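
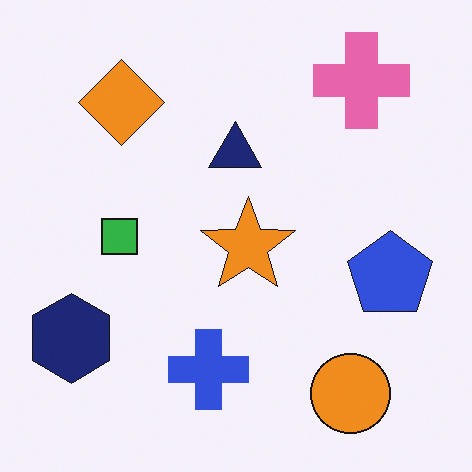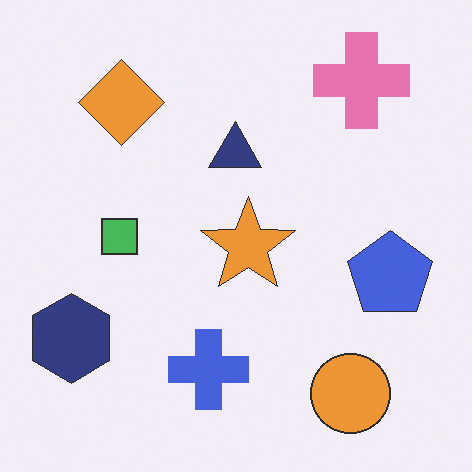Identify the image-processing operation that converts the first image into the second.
It was given slightly reduced contrast.

Tones are pushed toward mid-grey across the whole image — a global contrast change.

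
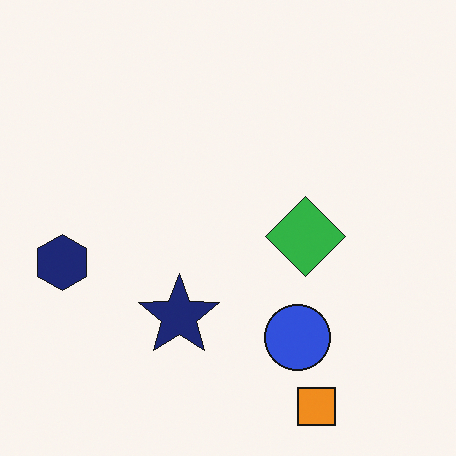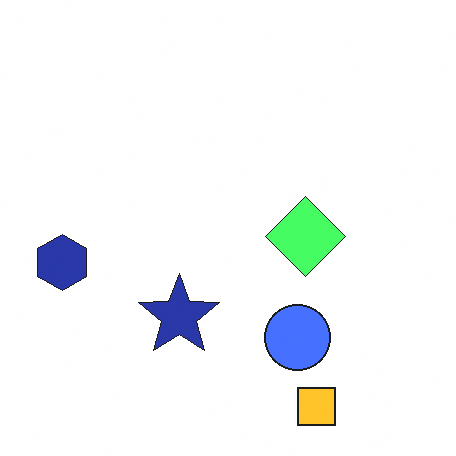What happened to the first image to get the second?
It was brightened a lot.

Every pixel — background and shapes alike — is uniformly brightened.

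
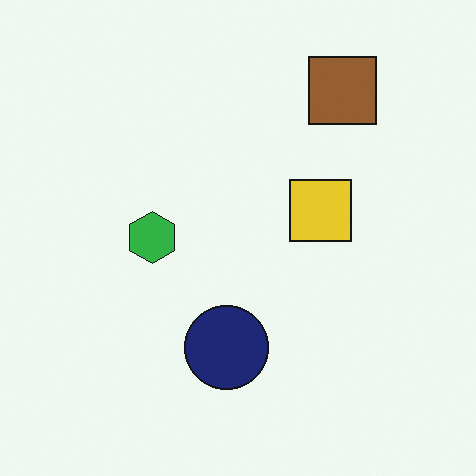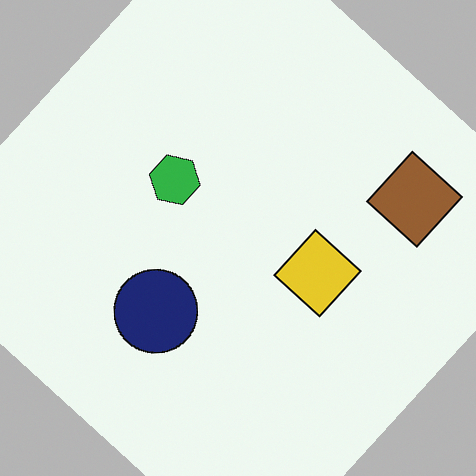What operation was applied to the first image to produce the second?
This is the original image rotated clockwise by a large amount — several tens of degrees.

Every shape is tilted by the same angle and the image corners show triangular fill wedges — a whole-image rotation by a non-right angle.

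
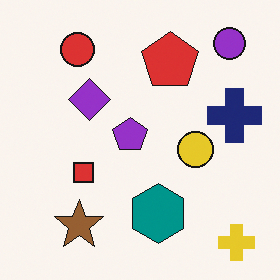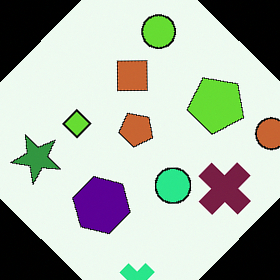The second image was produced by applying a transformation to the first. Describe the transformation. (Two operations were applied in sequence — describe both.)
This is the original image hue-shifted by a moderate amount, then rotated clockwise by a large amount — several tens of degrees.

Every shape's color has rotated by the same amount around the hue wheel — a uniform hue shift. Every shape is tilted by the same angle and the image corners show triangular fill wedges — a whole-image rotation by a non-right angle.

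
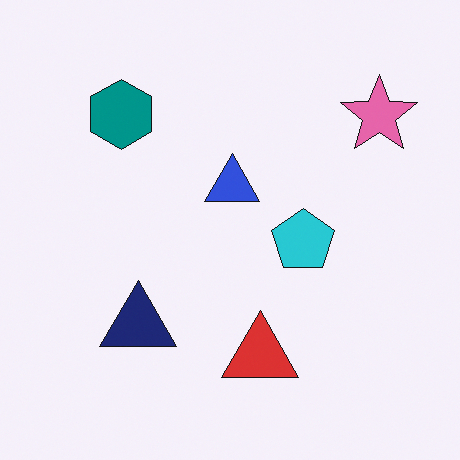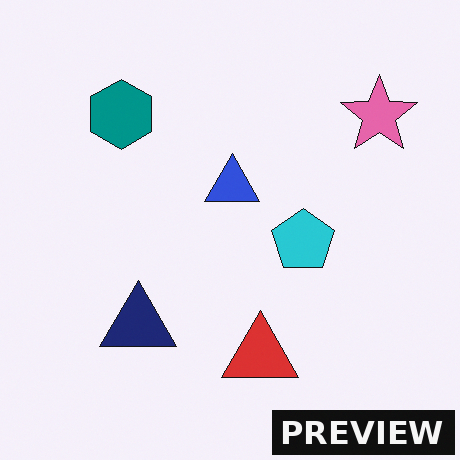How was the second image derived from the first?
The second image is the first watermarked with the text "PREVIEW" in the lower-right corner.

A dark label reading "PREVIEW" appears in the lower-right corner.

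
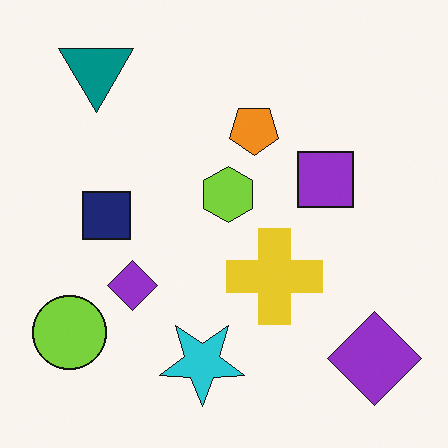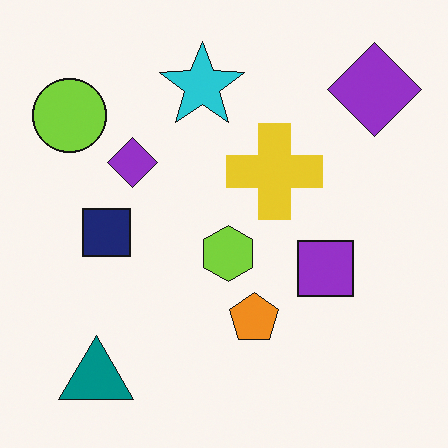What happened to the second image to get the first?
Flipped vertically (top ↔ bottom).

The teal triangle is in the bottom-left of the second image and the top-left of the first — shapes on opposite sides of the horizontal midline have swapped in a mirror flip.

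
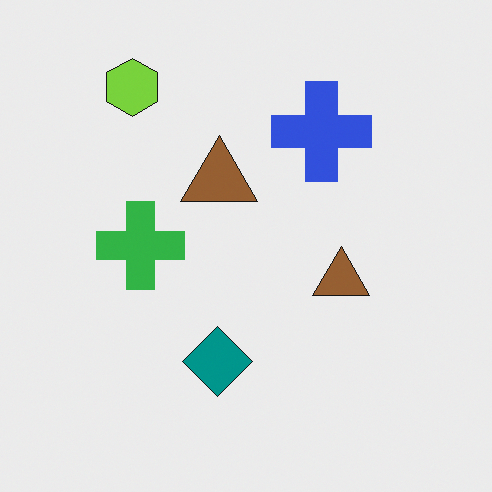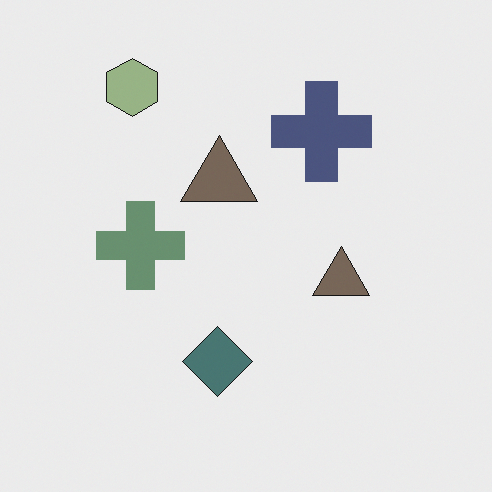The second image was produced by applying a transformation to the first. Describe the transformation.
This is the original image heavily desaturated.

All colors are more muted and greyish — a global saturation change.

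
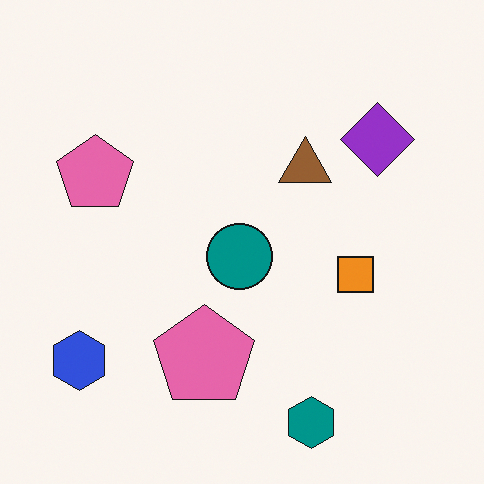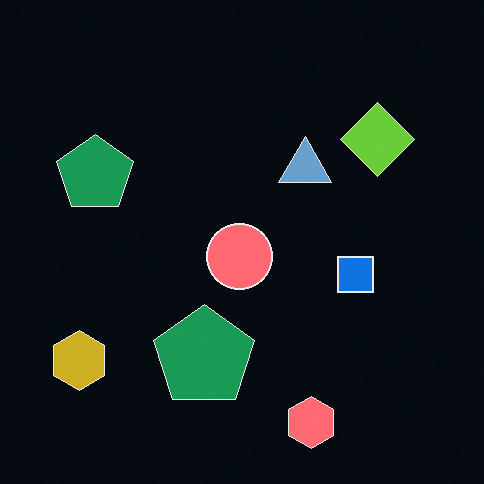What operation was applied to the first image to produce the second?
The transformation is: color-inverted (negative).

The light background has become dark and every shape's color is its complement — a photographic negative.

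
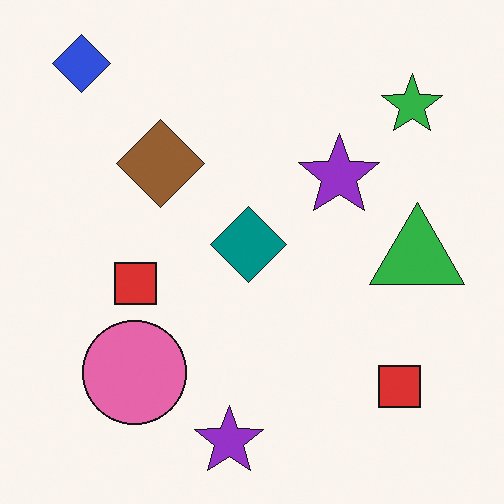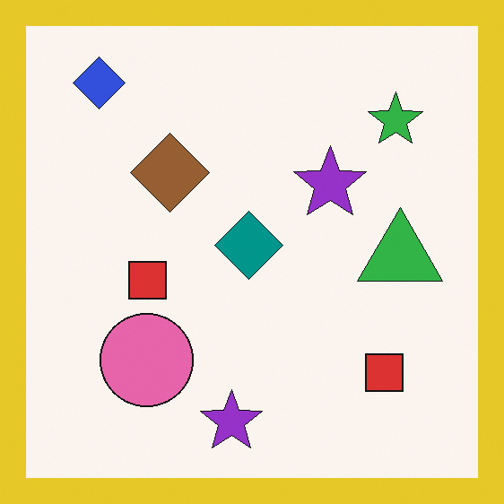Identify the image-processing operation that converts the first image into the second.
Framed with a yellow border.

A solid yellow frame runs around the edge of the second image, with the content slightly shrunk inside it.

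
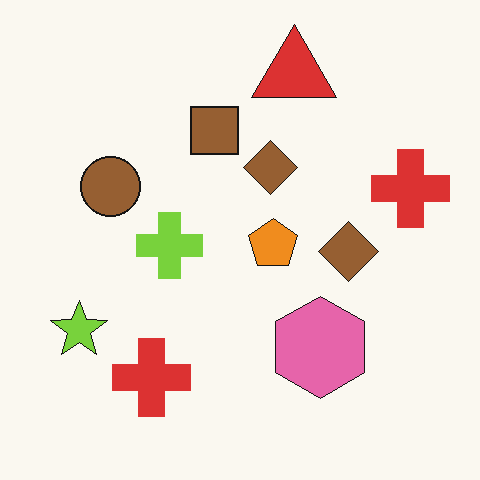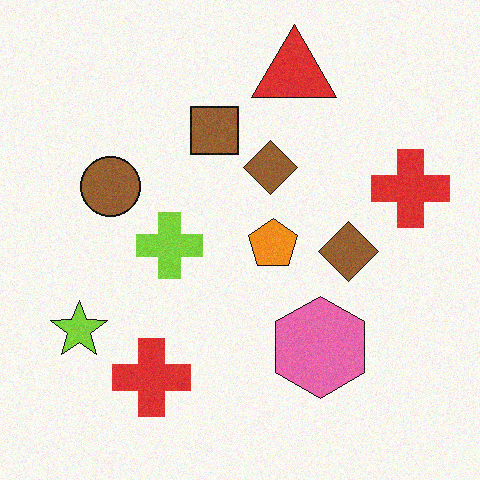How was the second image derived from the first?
It was degraded with light additive noise.

Random speckle covers the whole image, including the flat background.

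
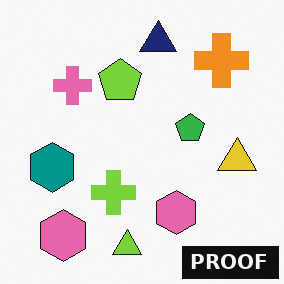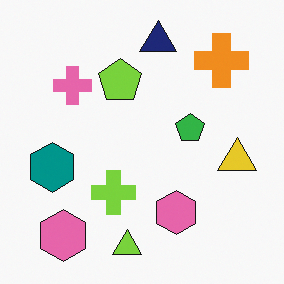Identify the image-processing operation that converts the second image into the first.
It was watermarked with the text "PROOF" in the lower-right corner.

A dark label reading "PROOF" appears in the lower-right corner.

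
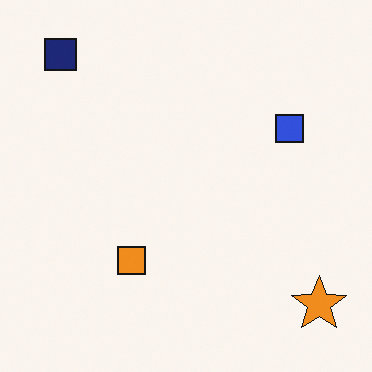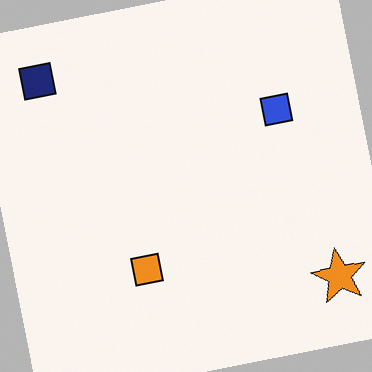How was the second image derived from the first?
The second image is the first rotated counter-clockwise by a slight angle.

Every shape is tilted by the same angle and the image corners show triangular fill wedges — a whole-image rotation by a non-right angle.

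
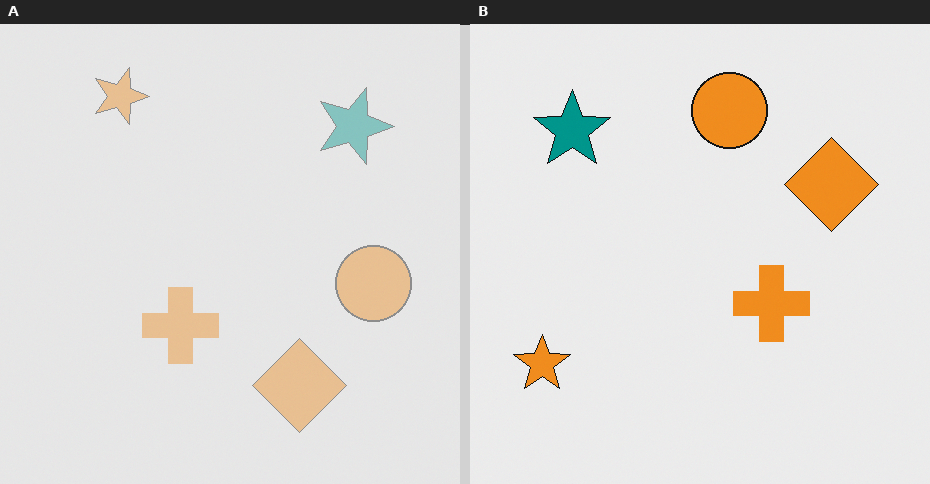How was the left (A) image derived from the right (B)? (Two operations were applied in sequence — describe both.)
The image was rotated 90° clockwise, then washed out (contrast reduced).

The orange star sits in the bottom-left of the right (B) image and the top-left of the left (A) — consistent with a whole-image 90° clockwise rotation. Tones are pushed toward mid-grey across the whole image — a global contrast change.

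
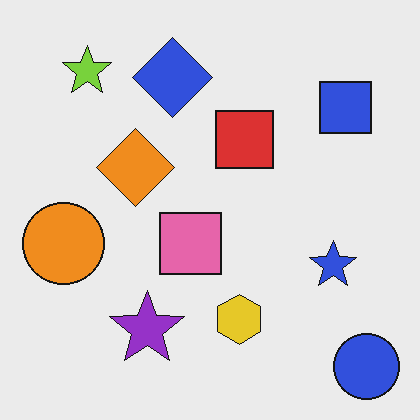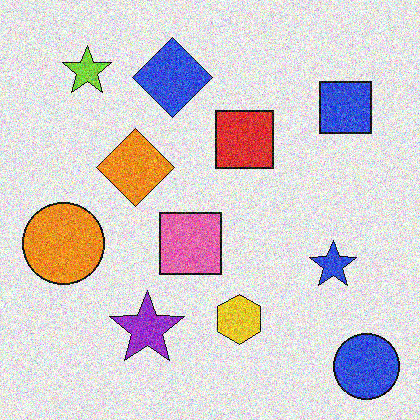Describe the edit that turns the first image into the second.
The transformation is: degraded with strong gaussian noise.

Random speckle covers the whole image, including the flat background.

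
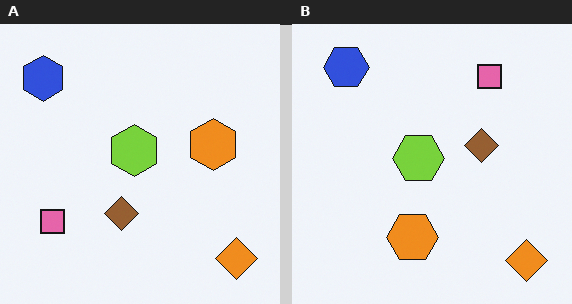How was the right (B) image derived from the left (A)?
The right (B) image is the left (A) transposed (reflected across the top-left ↔ bottom-right diagonal).

Shapes have swapped their row and column positions — what was in the top-right is now in the bottom-left — a diagonal reflection.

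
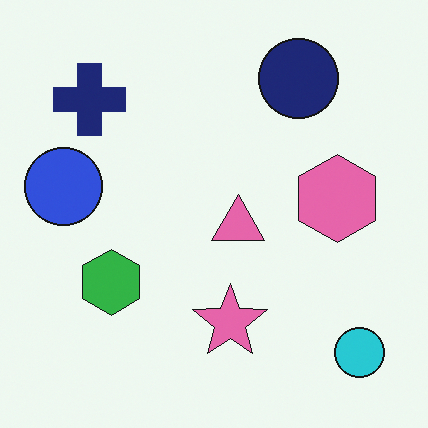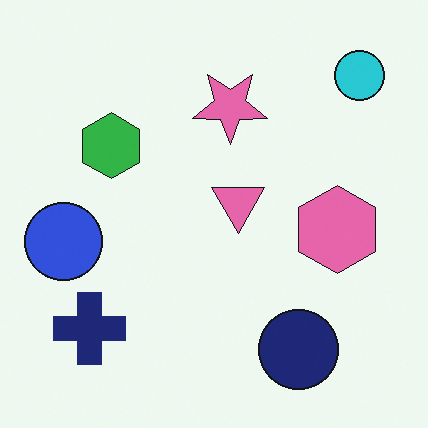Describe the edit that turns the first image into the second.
The second image is the first flipped vertically (top ↔ bottom).

The cyan circle is in the bottom-right of the first image and the top-right of the second — shapes on opposite sides of the horizontal midline have swapped in a mirror flip.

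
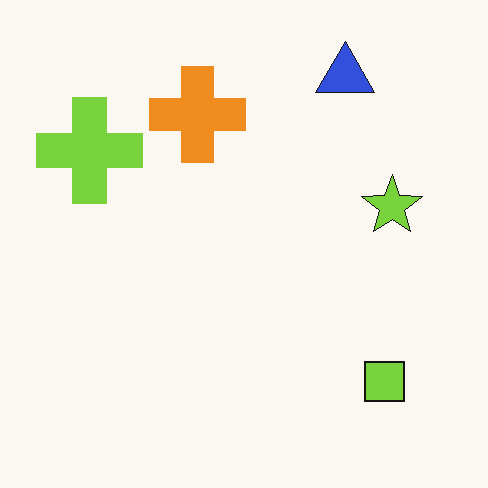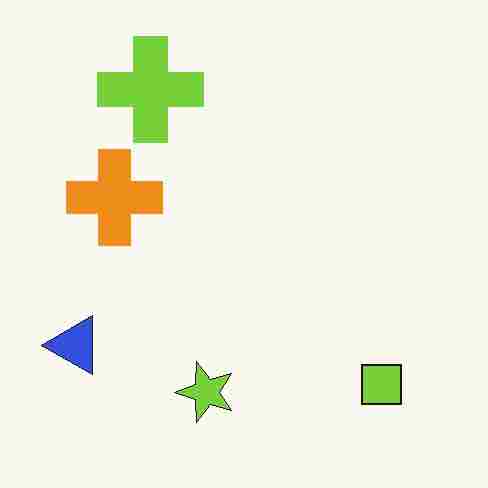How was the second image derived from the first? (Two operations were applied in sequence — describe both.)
The transformation is: degraded with heavy JPEG compression, then transposed (reflected across the top-left ↔ bottom-right diagonal).

Blocky 8×8 compression artifacts appear around shape edges and the flat background shows ringing — characteristic JPEG degradation. Shapes have swapped their row and column positions — what was in the top-right is now in the bottom-left — a diagonal reflection.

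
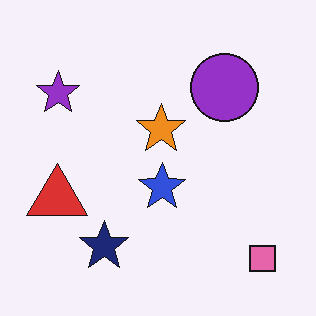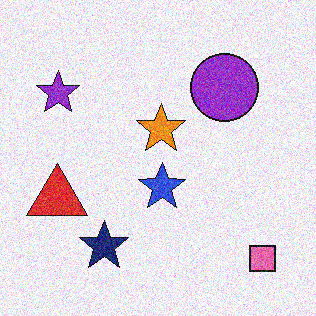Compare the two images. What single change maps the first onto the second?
This is the original image degraded with visible gaussian noise.

Random speckle covers the whole image, including the flat background.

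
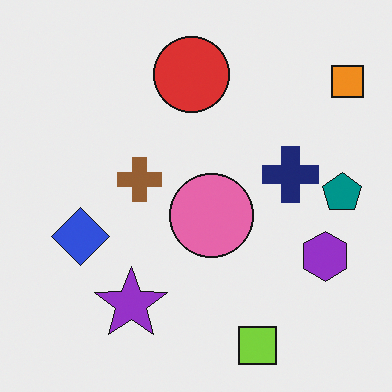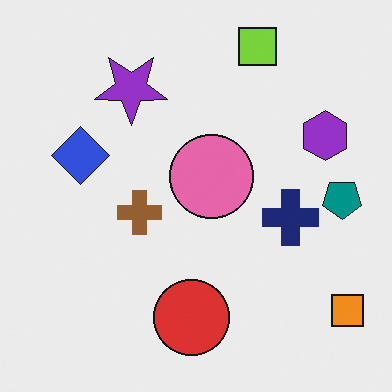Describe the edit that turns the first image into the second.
The transformation is: flipped vertically (top ↔ bottom).

The lime square is in the bottom of the first image and the top of the second — shapes on opposite sides of the horizontal midline have swapped in a mirror flip.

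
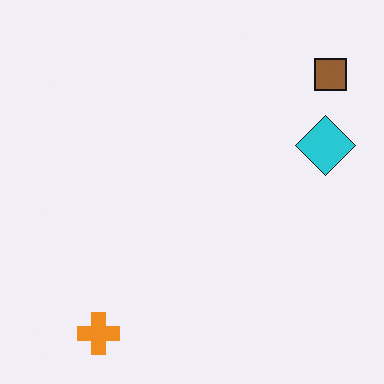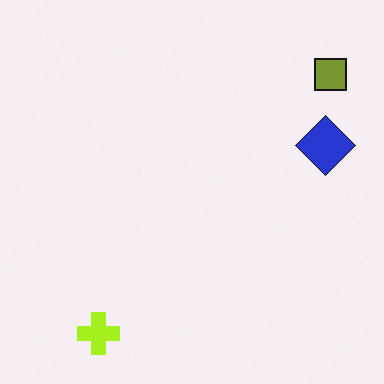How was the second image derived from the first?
This is the original image hue-shifted by a small amount.

Every shape's color has rotated by the same amount around the hue wheel — a uniform hue shift.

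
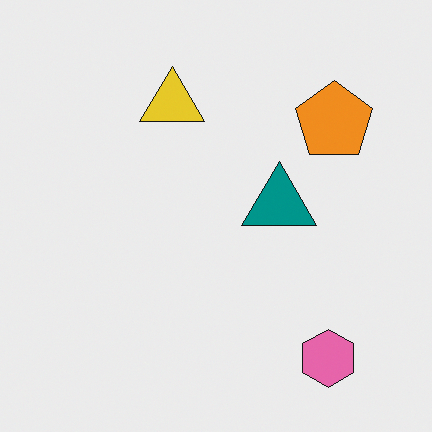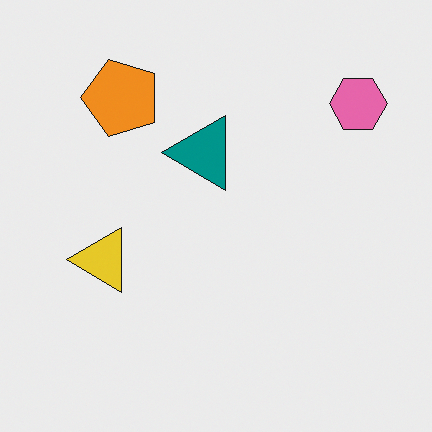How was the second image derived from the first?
The second image is the first rotated 90° counter-clockwise.

The pink hexagon sits in the bottom-right of the first image and the top-right of the second — consistent with a whole-image 90° counter-clockwise rotation.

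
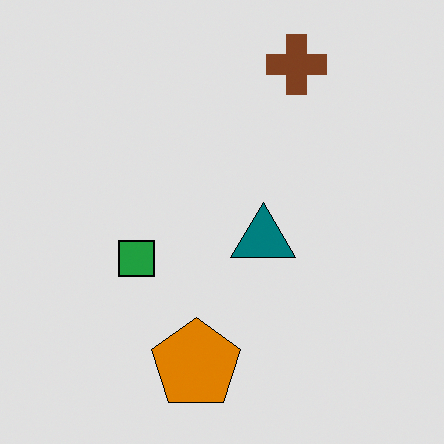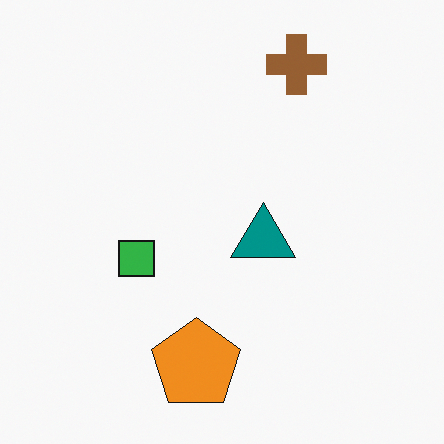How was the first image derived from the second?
Moderately posterized.

Each flat color has snapped to a coarser quantized level — most visibly, the near-white background has dropped to a flat grey.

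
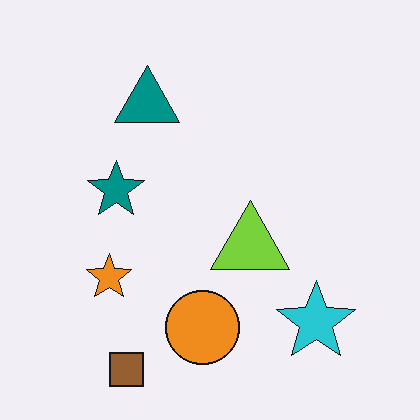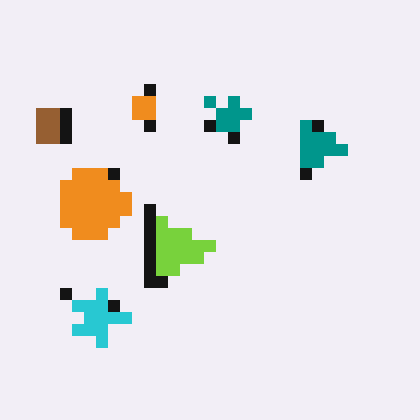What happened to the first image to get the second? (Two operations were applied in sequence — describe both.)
Rotated 90° clockwise, then heavily pixelated into large blocks.

The brown square sits in the bottom-left of the first image and the top-left of the second — consistent with a whole-image 90° clockwise rotation. Shapes are reduced to large square blocks; fine edges and outlines are lost — a downscale-then-upscale (mosaic) effect.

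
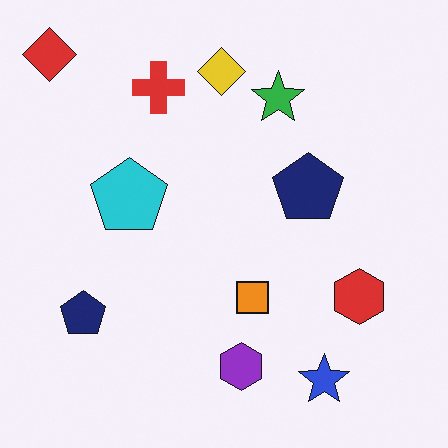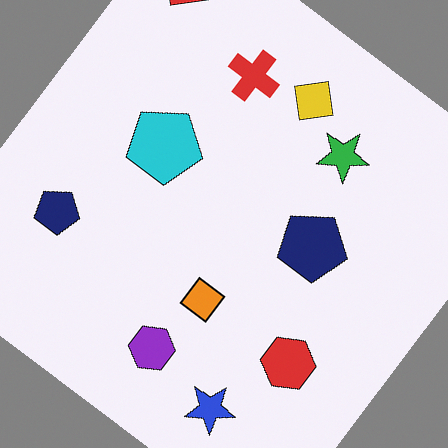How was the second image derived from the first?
Rotated clockwise by a large amount — several tens of degrees.

Every shape is tilted by the same angle and the image corners show triangular fill wedges — a whole-image rotation by a non-right angle.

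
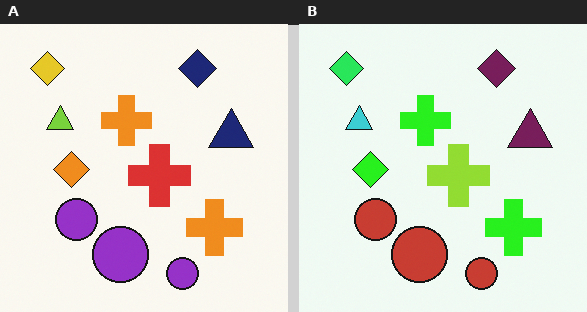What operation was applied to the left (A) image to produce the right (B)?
This is the original image hue-shifted by a moderate amount.

Every shape's color has rotated by the same amount around the hue wheel — a uniform hue shift.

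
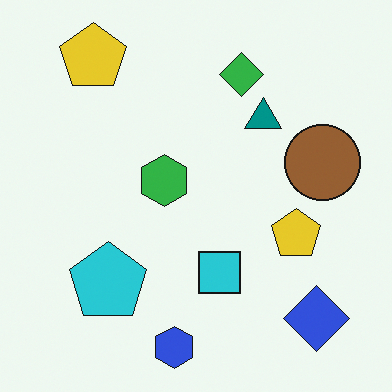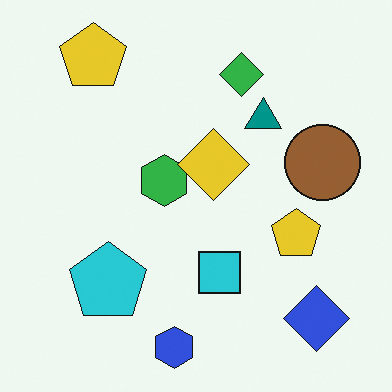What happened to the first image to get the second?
The transformation is: overlaid with an additional yellow diamond.

A yellow diamond appears in the second image that is absent from the first.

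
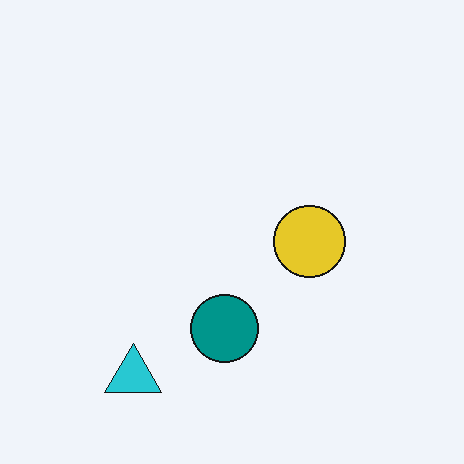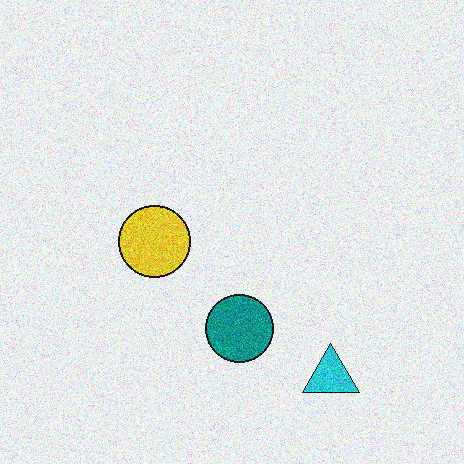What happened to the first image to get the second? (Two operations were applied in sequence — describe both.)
The transformation is: flipped horizontally (left ↔ right), then degraded with visible gaussian noise.

The cyan triangle is in the bottom-left of the first image and the bottom-right of the second — shapes on opposite sides of the vertical midline have swapped in a mirror flip. Random speckle covers the whole image, including the flat background.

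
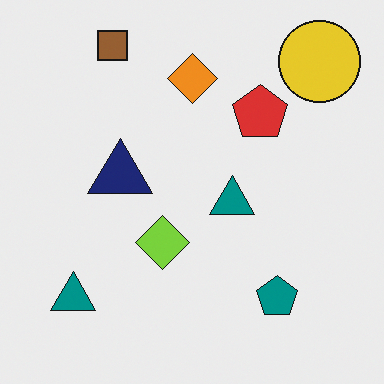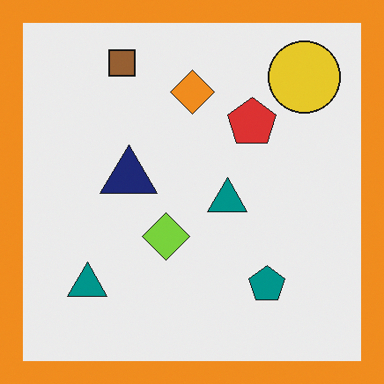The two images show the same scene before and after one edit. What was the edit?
The image was framed with a orange border.

A solid orange frame runs around the edge of the second image, with the content slightly shrunk inside it.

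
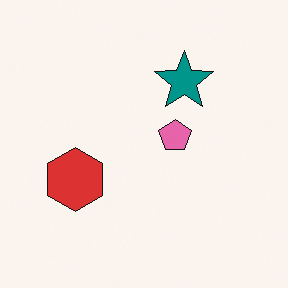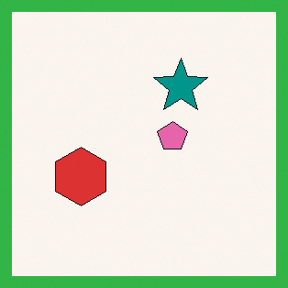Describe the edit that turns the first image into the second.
This is the original image framed with a green border.

A solid green frame runs around the edge of the second image, with the content slightly shrunk inside it.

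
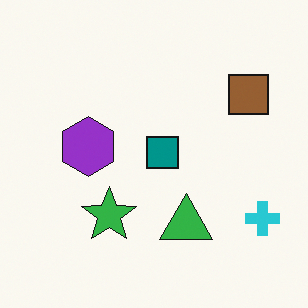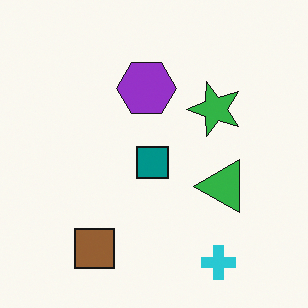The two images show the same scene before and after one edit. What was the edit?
The second image is the first transposed (reflected across the top-left ↔ bottom-right diagonal).

Shapes have swapped their row and column positions — what was in the top-right is now in the bottom-left — a diagonal reflection.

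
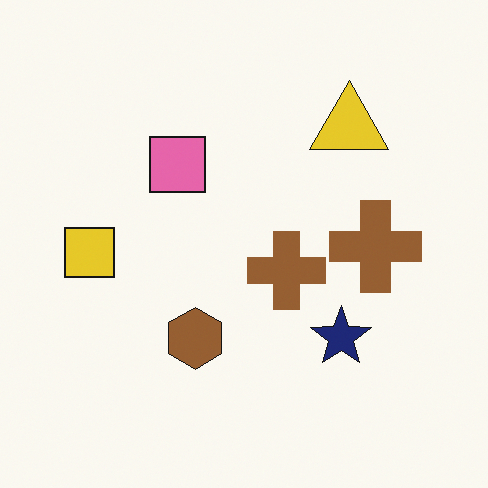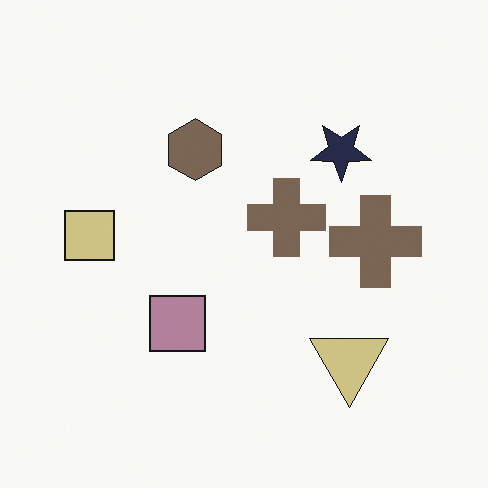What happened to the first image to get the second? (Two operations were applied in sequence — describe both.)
The image was flipped vertically (top ↔ bottom), then made much more muted (saturation change).

The yellow triangle is in the top-right of the first image and the bottom-right of the second — shapes on opposite sides of the horizontal midline have swapped in a mirror flip. All colors are more muted and greyish — a global saturation change.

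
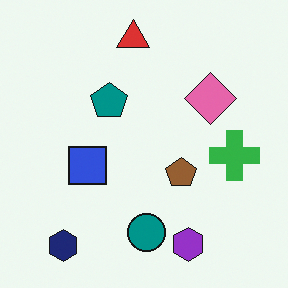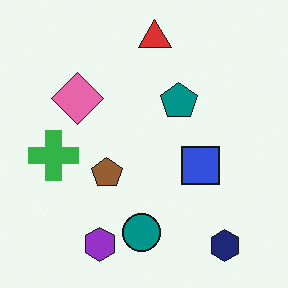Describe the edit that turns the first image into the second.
The image was flipped horizontally (left ↔ right).

The green cross is in the right of the first image and the left of the second — shapes on opposite sides of the vertical midline have swapped in a mirror flip.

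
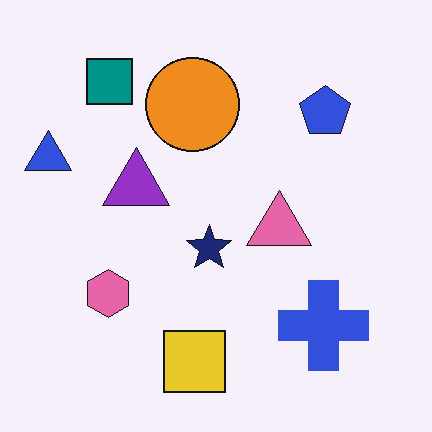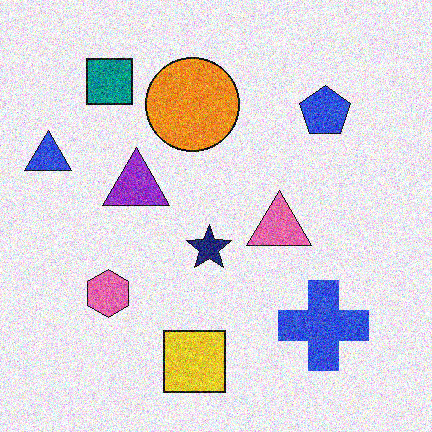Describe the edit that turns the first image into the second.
The second image is the first degraded with heavy additive noise.

Random speckle covers the whole image, including the flat background.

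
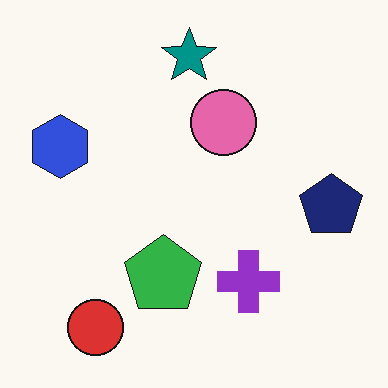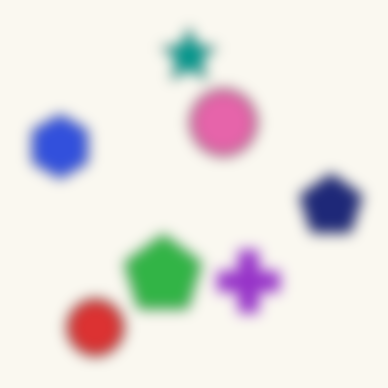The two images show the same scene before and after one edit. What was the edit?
The second image is the first strongly gaussian-blurred.

Shape edges and outlines are uniformly softened across the whole image.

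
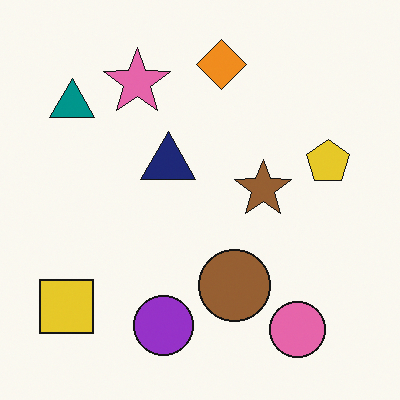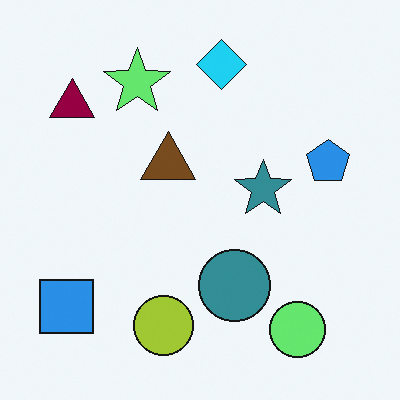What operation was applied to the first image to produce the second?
The image was hue-shifted through roughly half the color wheel.

Every shape's color has rotated by the same amount around the hue wheel — a uniform hue shift.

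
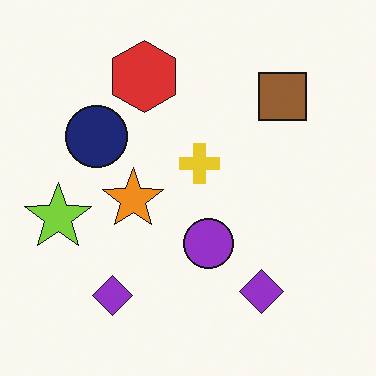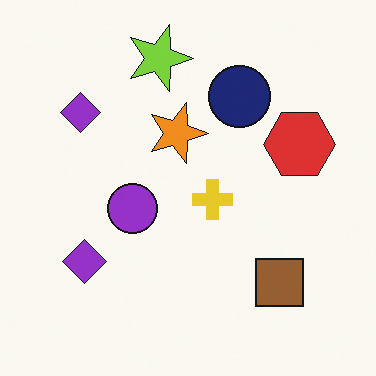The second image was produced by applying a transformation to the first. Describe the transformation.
It was rotated 90° clockwise.

The lime star sits in the left of the first image and the top of the second — consistent with a whole-image 90° clockwise rotation.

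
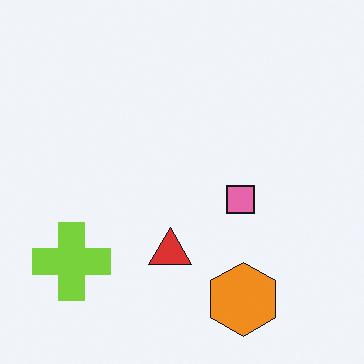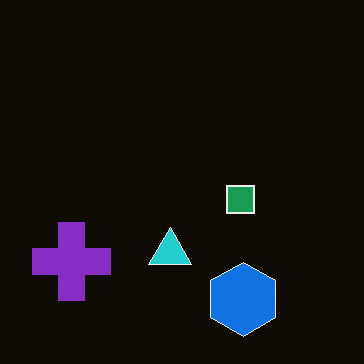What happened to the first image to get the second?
The image was color-inverted (negative).

The light background has become dark and every shape's color is its complement — a photographic negative.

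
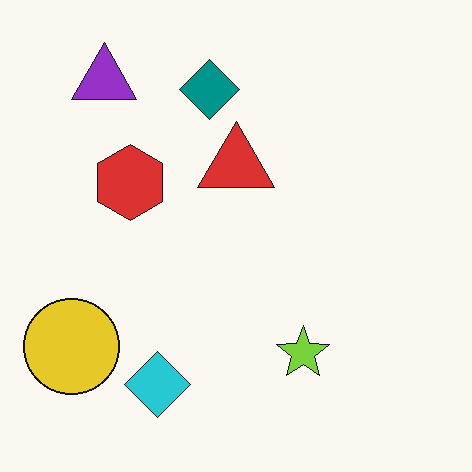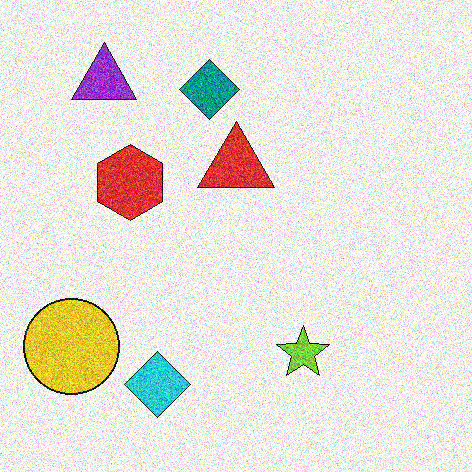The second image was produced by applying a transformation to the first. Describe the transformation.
It was degraded with strong gaussian noise.

Random speckle covers the whole image, including the flat background.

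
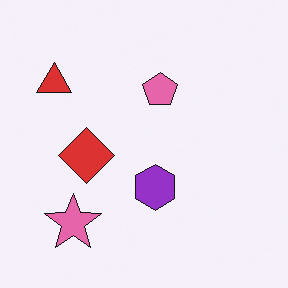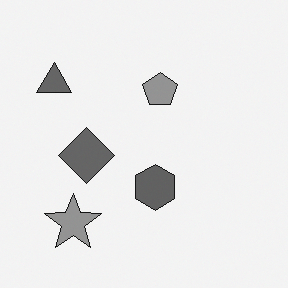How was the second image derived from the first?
This is the original image converted to grayscale.

All color is removed — every shape is now a shade of grey.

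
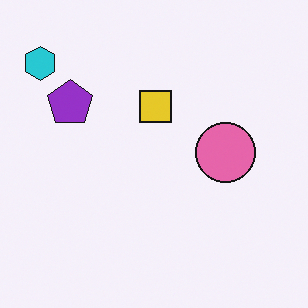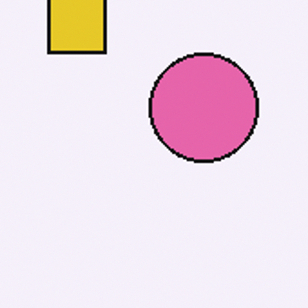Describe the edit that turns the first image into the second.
Cropped to a noticeably smaller region and rescaled.

The visible shapes are larger and the field of view is narrower; shapes near the original edges may be partly or wholly outside the frame — a crop-and-rescale.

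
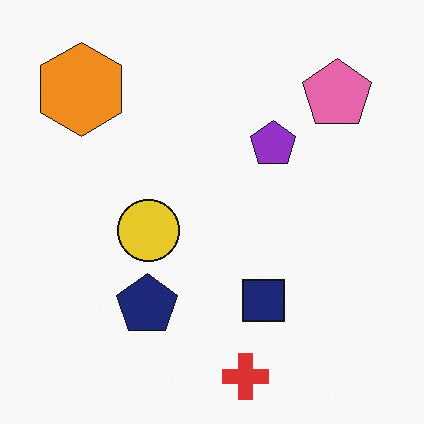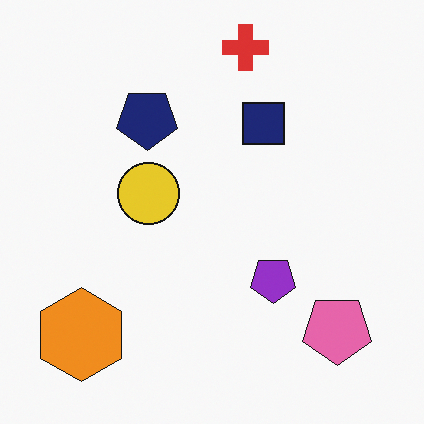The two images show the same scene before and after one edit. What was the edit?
It was flipped vertically (top ↔ bottom).

The red cross is in the bottom of the first image and the top of the second — shapes on opposite sides of the horizontal midline have swapped in a mirror flip.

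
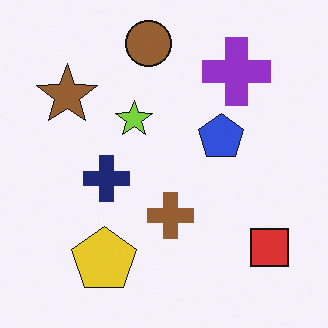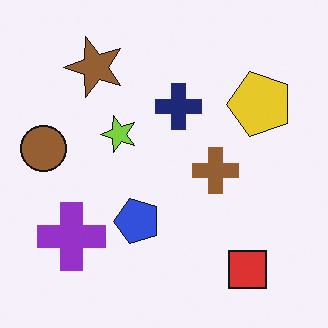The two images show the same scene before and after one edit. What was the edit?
This is the original image transposed (reflected across the top-left ↔ bottom-right diagonal).

Shapes have swapped their row and column positions — what was in the top-right is now in the bottom-left — a diagonal reflection.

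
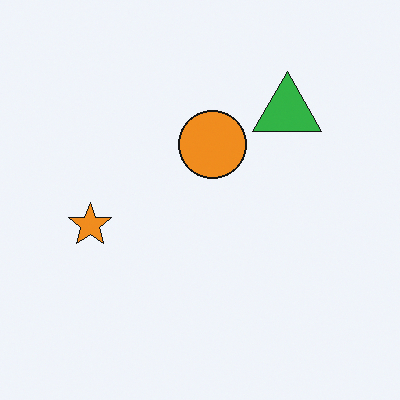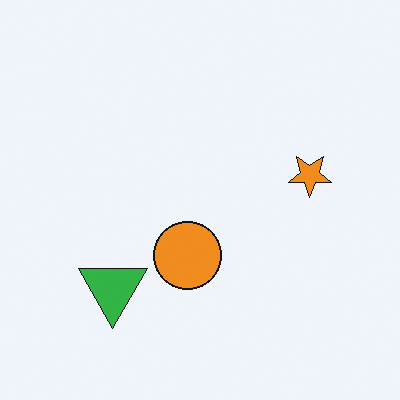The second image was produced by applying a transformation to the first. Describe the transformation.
It was rotated 180°.

The green triangle sits in the top-right of the first image and the bottom-left of the second — consistent with a whole-image 180° rotation.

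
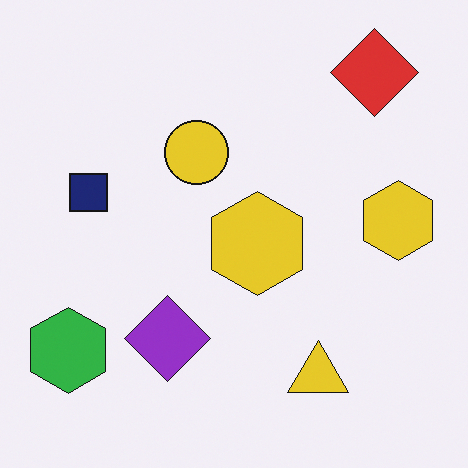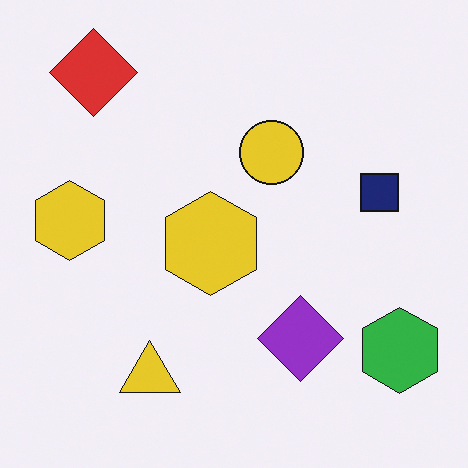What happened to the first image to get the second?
The image was flipped horizontally (left ↔ right).

The green hexagon is in the bottom-left of the first image and the bottom-right of the second — shapes on opposite sides of the vertical midline have swapped in a mirror flip.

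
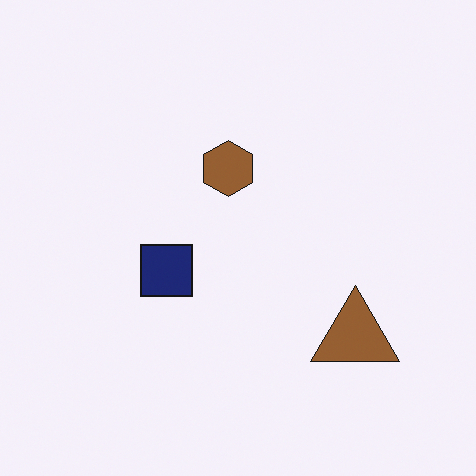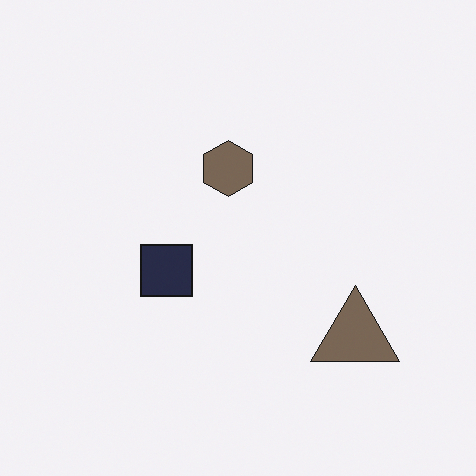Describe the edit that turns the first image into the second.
This is the original image made much more muted (saturation change).

All colors are more muted and greyish — a global saturation change.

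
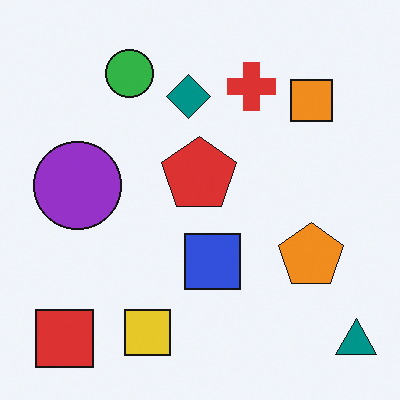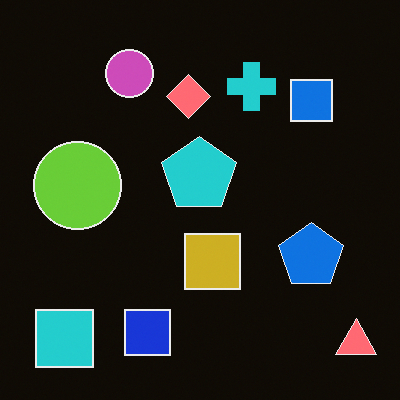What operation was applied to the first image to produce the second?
The image was color-inverted (negative).

The light background has become dark and every shape's color is its complement — a photographic negative.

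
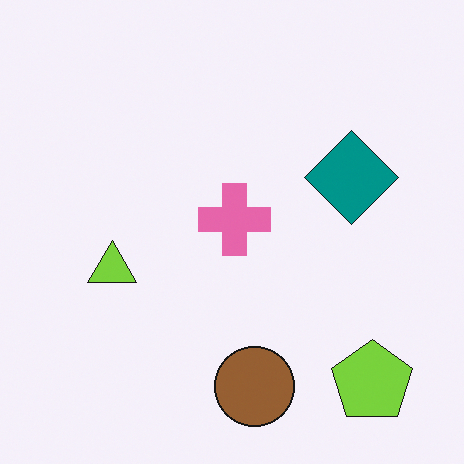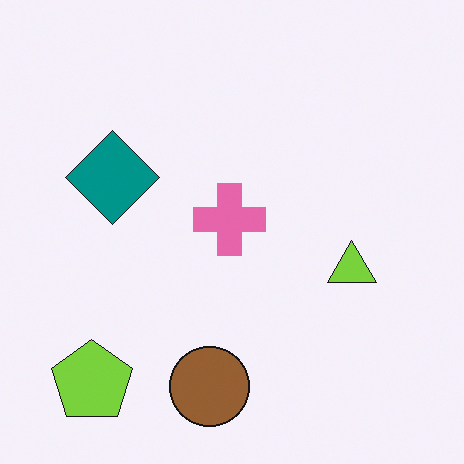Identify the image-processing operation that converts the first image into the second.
It was flipped horizontally (left ↔ right).

The lime pentagon is in the bottom-right of the first image and the bottom-left of the second — shapes on opposite sides of the vertical midline have swapped in a mirror flip.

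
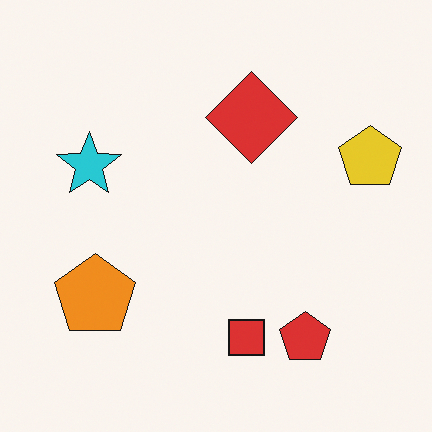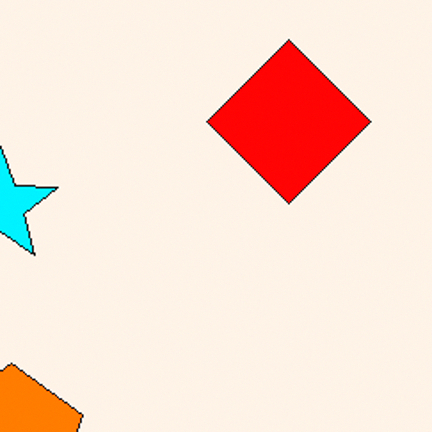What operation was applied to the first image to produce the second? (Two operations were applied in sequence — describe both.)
The second image is the first cropped to a noticeably smaller region and rescaled, then made much more vivid (saturation change).

The visible shapes are larger and the field of view is narrower; shapes near the original edges may be partly or wholly outside the frame — a crop-and-rescale. All colors are more vivid — a global saturation change.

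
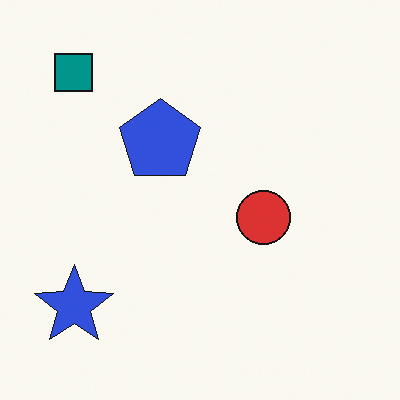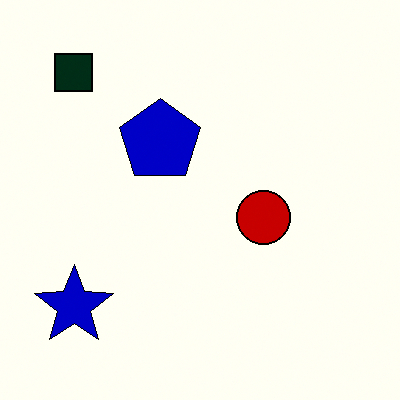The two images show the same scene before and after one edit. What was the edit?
The second image is the first given much higher contrast.

Tones are pushed away from mid-grey across the whole image — a global contrast change.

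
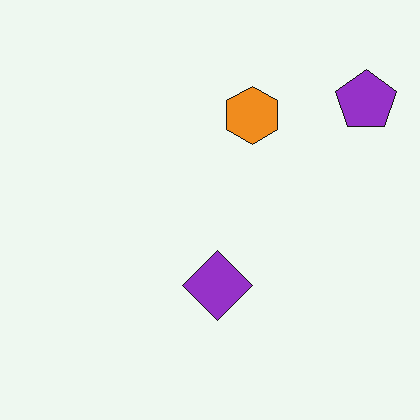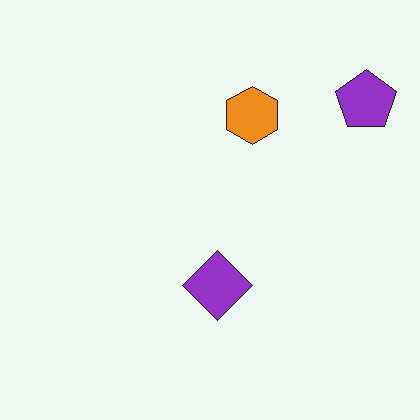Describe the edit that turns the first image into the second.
It was given moderate JPEG compression.

Blocky 8×8 compression artifacts appear around shape edges and the flat background shows ringing — characteristic JPEG degradation.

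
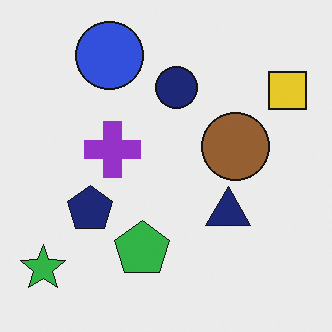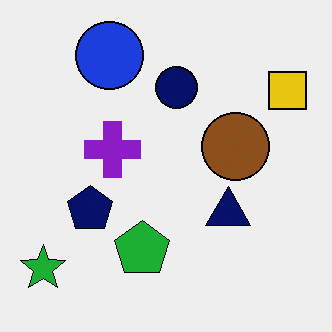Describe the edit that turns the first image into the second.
The transformation is: given slightly increased contrast.

Tones are pushed away from mid-grey across the whole image — a global contrast change.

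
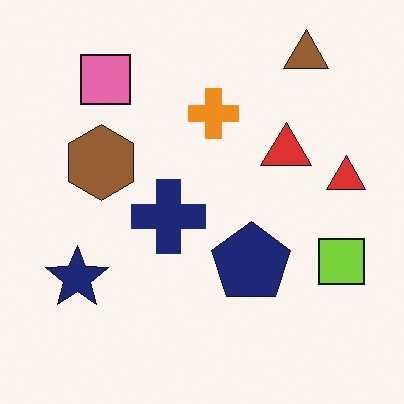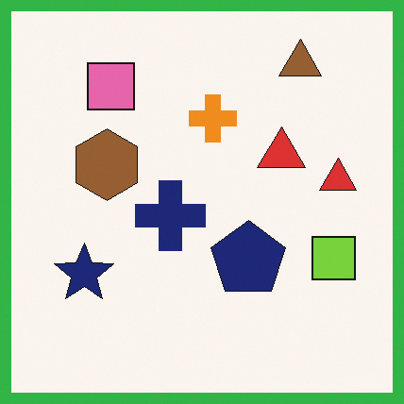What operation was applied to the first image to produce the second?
The image was framed with a green border.

A solid green frame runs around the edge of the second image, with the content slightly shrunk inside it.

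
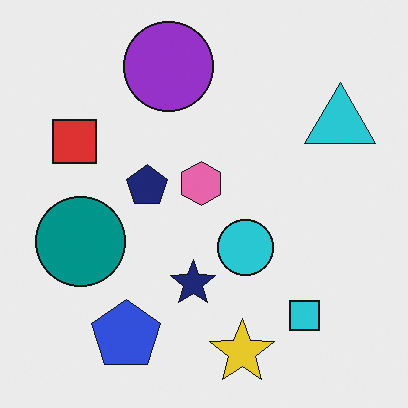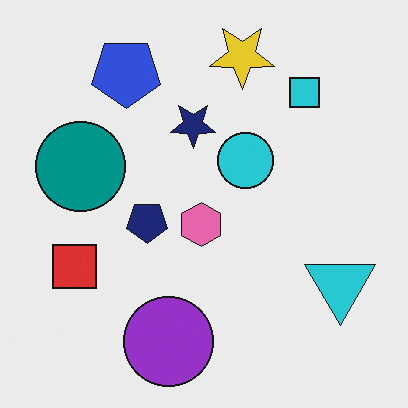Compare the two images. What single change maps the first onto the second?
Flipped vertically (top ↔ bottom).

The yellow star is in the bottom of the first image and the top of the second — shapes on opposite sides of the horizontal midline have swapped in a mirror flip.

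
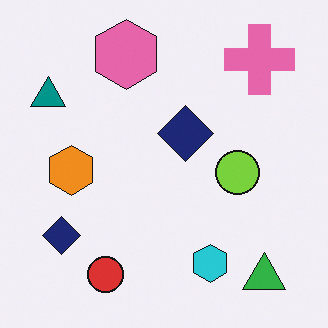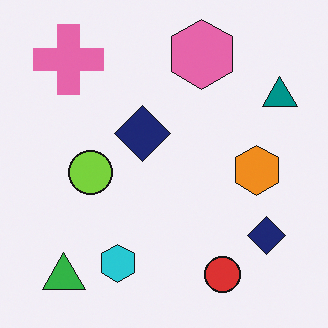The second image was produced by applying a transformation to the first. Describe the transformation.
This is the original image flipped horizontally (left ↔ right).

The teal triangle is in the top-left of the first image and the top-right of the second — shapes on opposite sides of the vertical midline have swapped in a mirror flip.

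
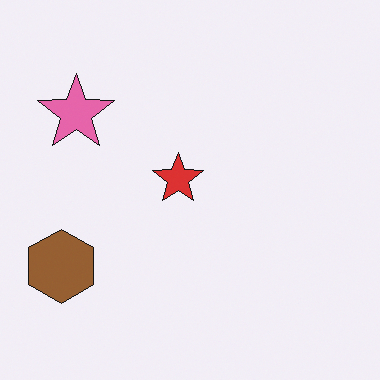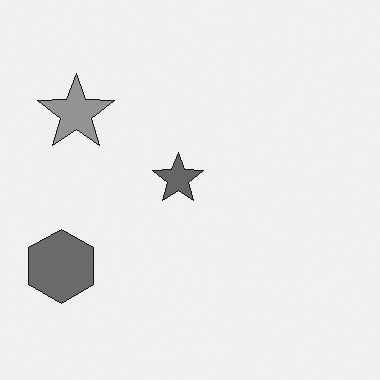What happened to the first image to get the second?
The second image is the first converted to grayscale.

All color is removed — every shape is now a shade of grey.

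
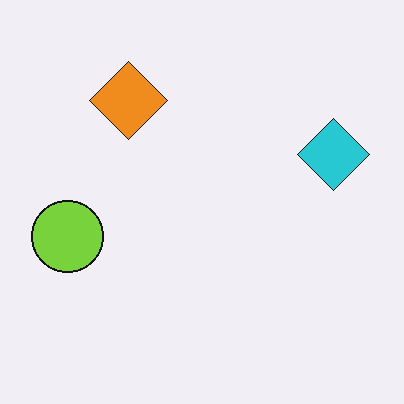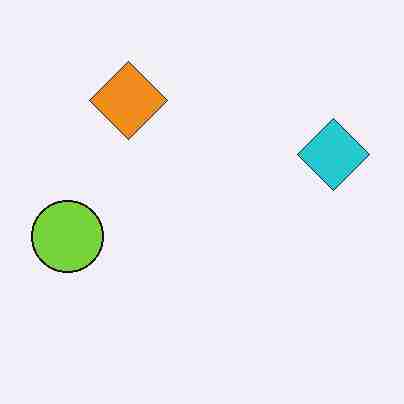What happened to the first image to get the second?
It was heavily JPEG-compressed with obvious blocking artifacts.

Blocky 8×8 compression artifacts appear around shape edges and the flat background shows ringing — characteristic JPEG degradation.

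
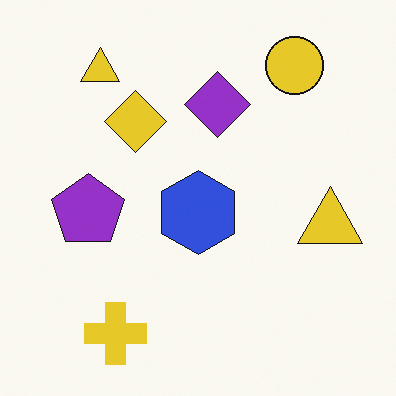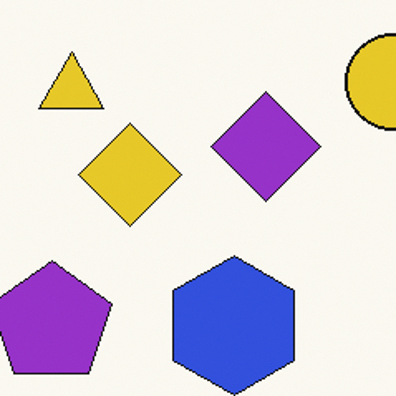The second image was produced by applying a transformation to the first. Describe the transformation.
This is the original image cropped tightly and scaled back up.

The visible shapes are larger and the field of view is narrower; shapes near the original edges may be partly or wholly outside the frame — a crop-and-rescale.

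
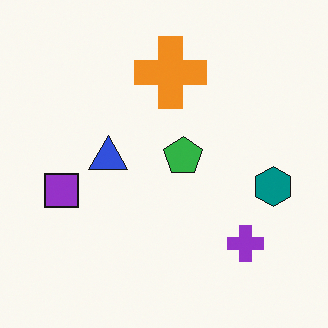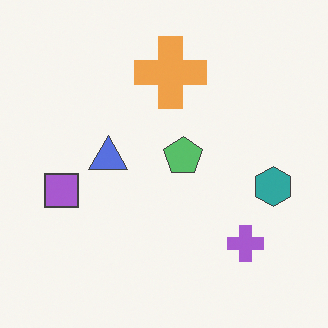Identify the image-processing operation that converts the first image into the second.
It was given slightly reduced contrast.

Tones are pushed toward mid-grey across the whole image — a global contrast change.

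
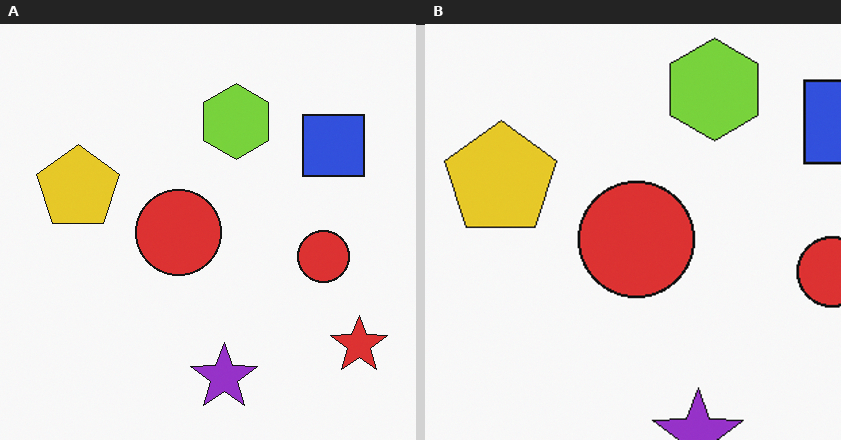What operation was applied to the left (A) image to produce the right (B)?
The transformation is: cropped slightly and scaled back up.

The visible shapes are larger and the field of view is narrower; shapes near the original edges may be partly or wholly outside the frame — a crop-and-rescale.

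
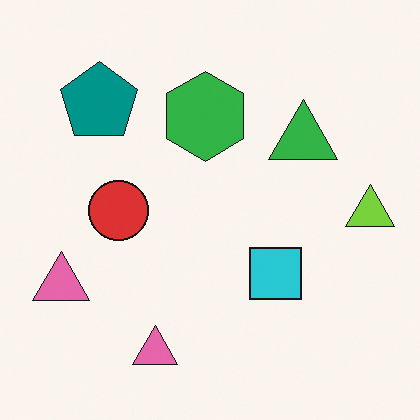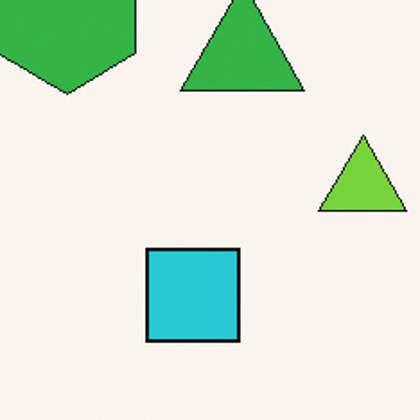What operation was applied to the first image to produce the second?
The image was cropped tightly and scaled back up.

The visible shapes are larger and the field of view is narrower; shapes near the original edges may be partly or wholly outside the frame — a crop-and-rescale.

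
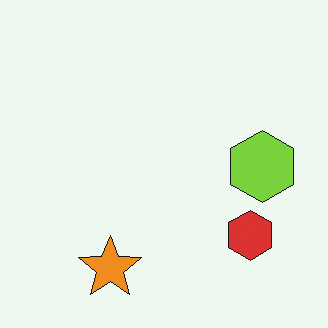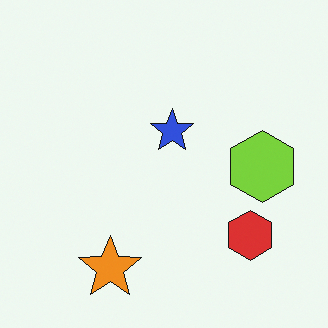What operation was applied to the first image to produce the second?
The image was overlaid with an additional blue star.

A blue star appears in the second image that is absent from the first.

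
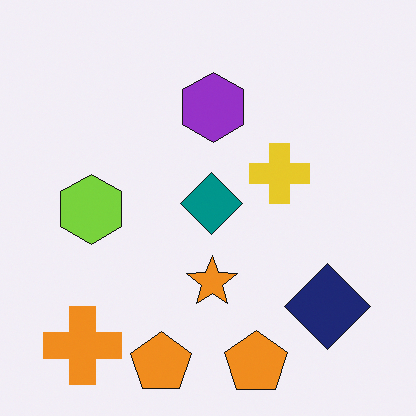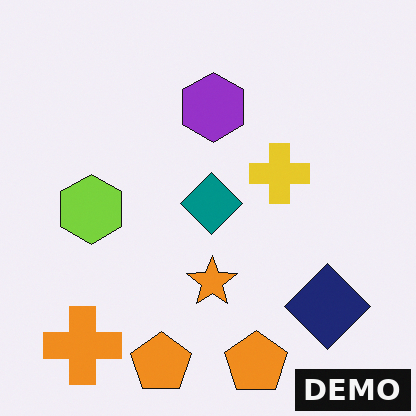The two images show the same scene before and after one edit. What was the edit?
The second image is the first watermarked with the text "DEMO" in the lower-right corner.

A dark label reading "DEMO" appears in the lower-right corner.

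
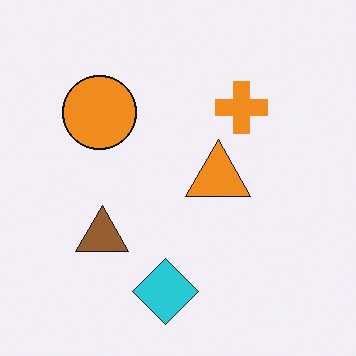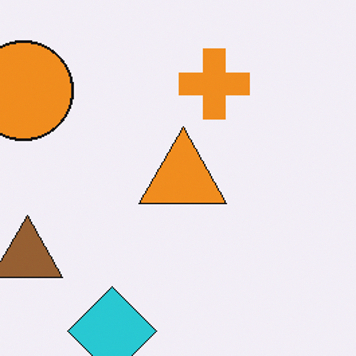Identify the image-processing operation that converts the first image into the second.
The image was cropped slightly and scaled back up.

The visible shapes are larger and the field of view is narrower; shapes near the original edges may be partly or wholly outside the frame — a crop-and-rescale.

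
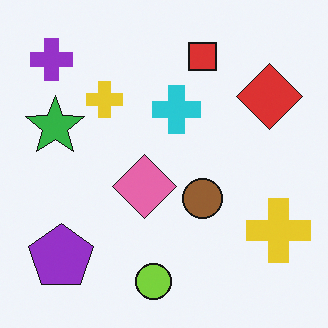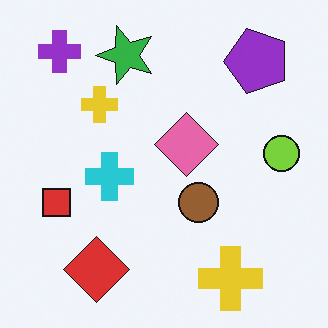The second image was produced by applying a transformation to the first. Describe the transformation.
It was transposed (reflected across the top-left ↔ bottom-right diagonal).

Shapes have swapped their row and column positions — what was in the top-right is now in the bottom-left — a diagonal reflection.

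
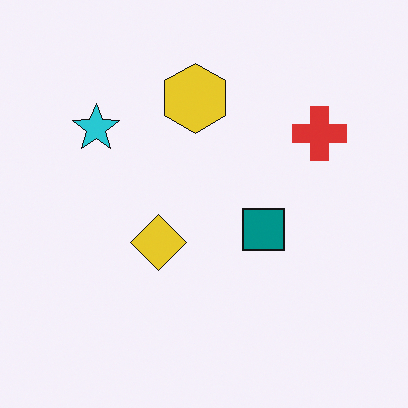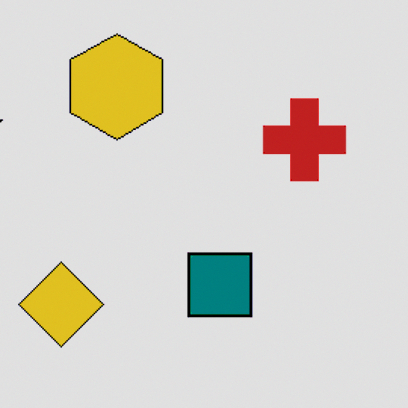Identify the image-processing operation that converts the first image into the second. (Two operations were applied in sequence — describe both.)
It was cropped slightly and scaled back up, then moderately posterized.

The visible shapes are larger and the field of view is narrower; shapes near the original edges may be partly or wholly outside the frame — a crop-and-rescale. Each flat color has snapped to a coarser quantized level — most visibly, the near-white background has dropped to a flat grey.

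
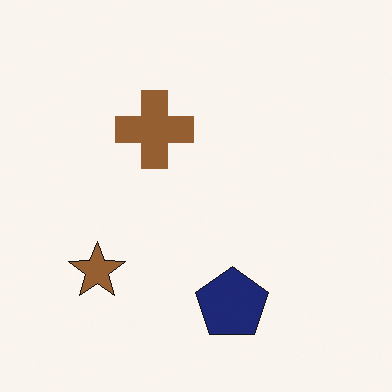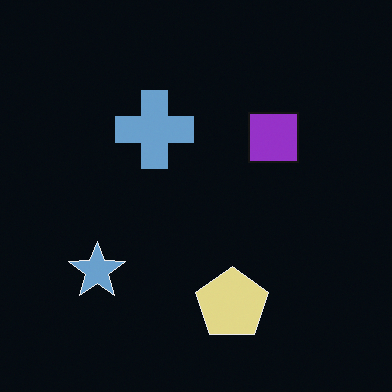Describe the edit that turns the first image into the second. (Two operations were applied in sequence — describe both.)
The image was color-inverted (negative), then overlaid with an additional purple square.

The light background has become dark and every shape's color is its complement — a photographic negative. A purple square appears in the second image that is absent from the first.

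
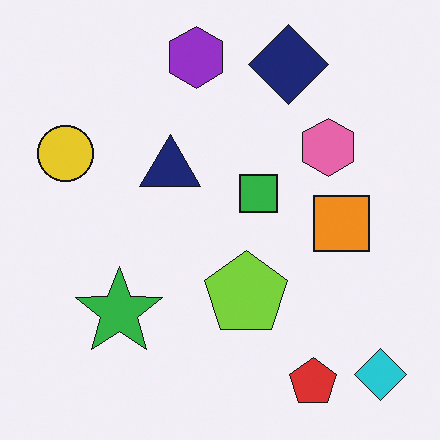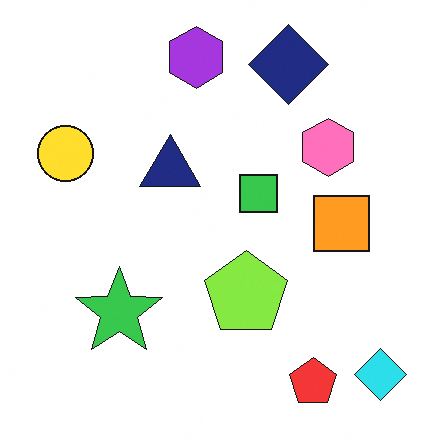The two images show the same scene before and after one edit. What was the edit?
This is the original image brightened a little.

Every pixel — background and shapes alike — is uniformly brightened.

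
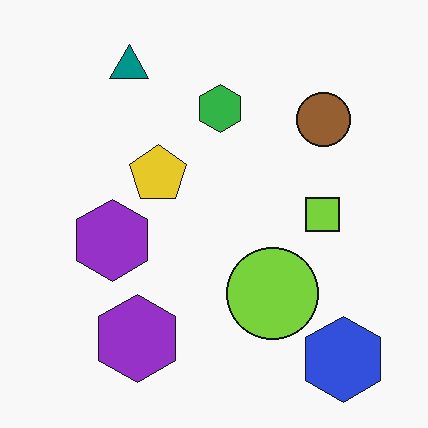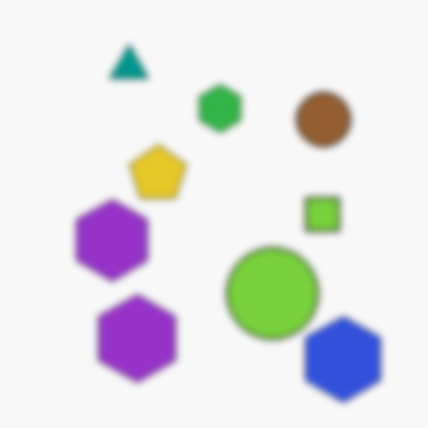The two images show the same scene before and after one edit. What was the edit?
The transformation is: noticeably gaussian-blurred.

Shape edges and outlines are uniformly softened across the whole image.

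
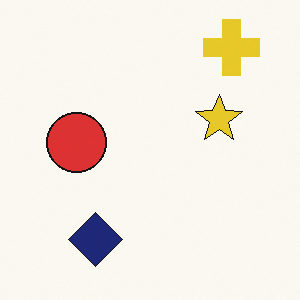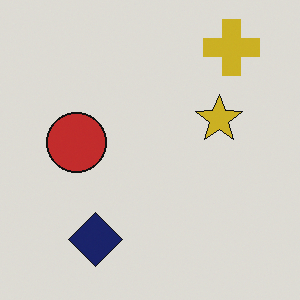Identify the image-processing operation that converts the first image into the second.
The image was darkened a little.

Every pixel — background and shapes alike — is uniformly darkened.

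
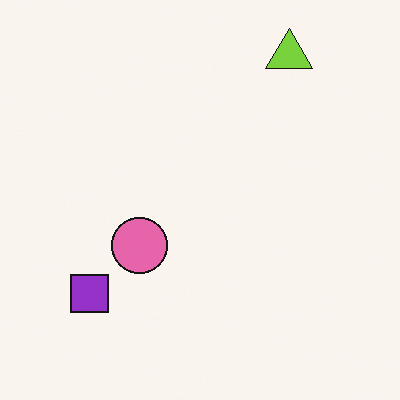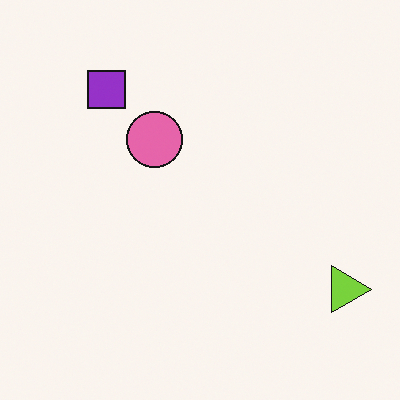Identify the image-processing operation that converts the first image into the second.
This is the original image rotated 90° clockwise.

The lime triangle sits in the top-right of the first image and the bottom-right of the second — consistent with a whole-image 90° clockwise rotation.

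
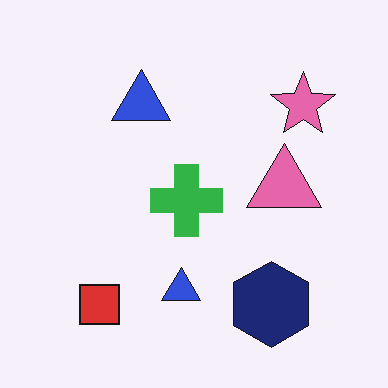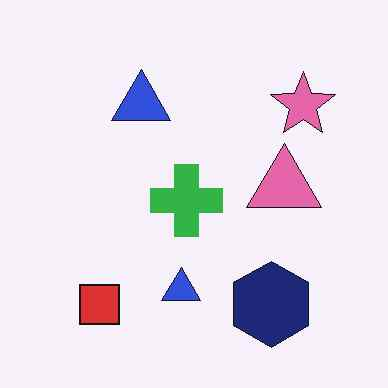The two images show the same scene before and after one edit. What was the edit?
This is the original image given moderate JPEG compression.

Blocky 8×8 compression artifacts appear around shape edges and the flat background shows ringing — characteristic JPEG degradation.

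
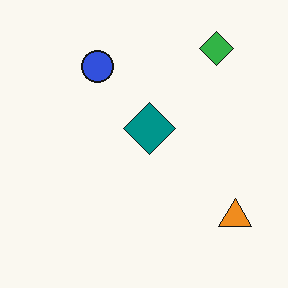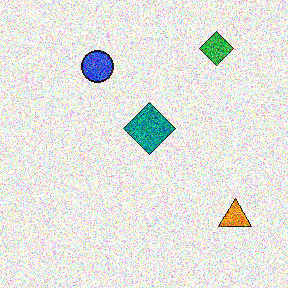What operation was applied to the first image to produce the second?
The second image is the first degraded with heavy additive noise.

Random speckle covers the whole image, including the flat background.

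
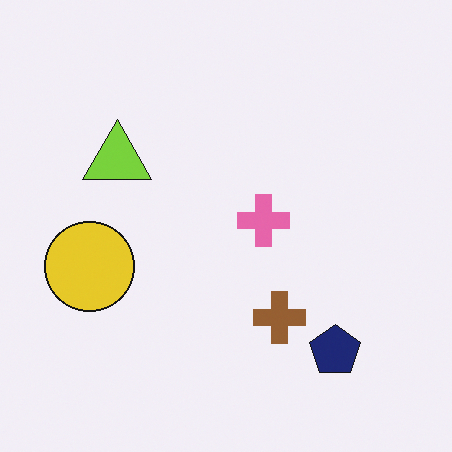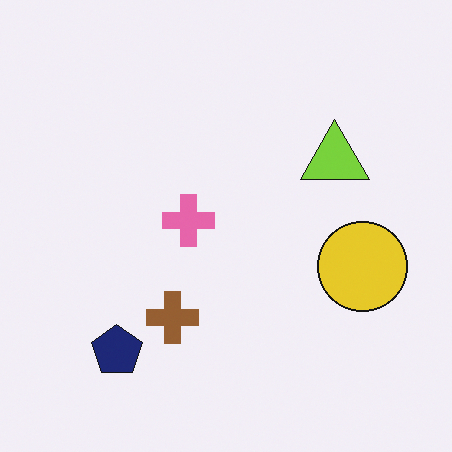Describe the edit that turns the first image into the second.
It was flipped horizontally (left ↔ right).

The yellow circle is in the left of the first image and the right of the second — shapes on opposite sides of the vertical midline have swapped in a mirror flip.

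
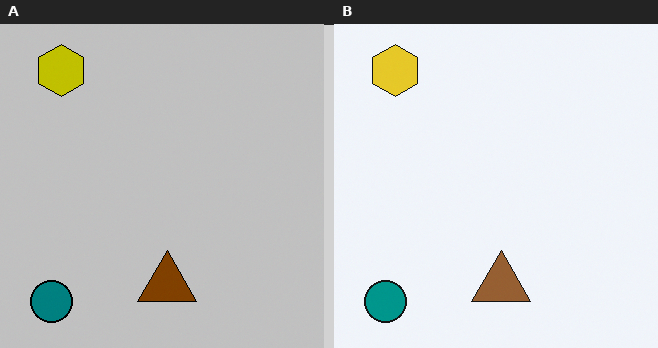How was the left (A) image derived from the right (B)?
The transformation is: aggressively posterized.

Each flat color has snapped to a coarser quantized level — most visibly, the near-white background has dropped to a flat grey.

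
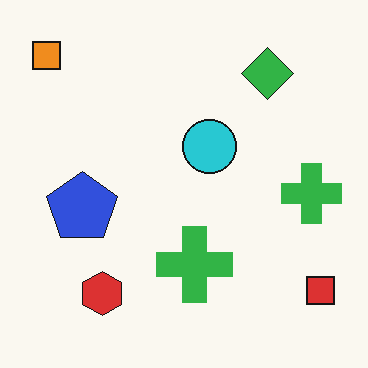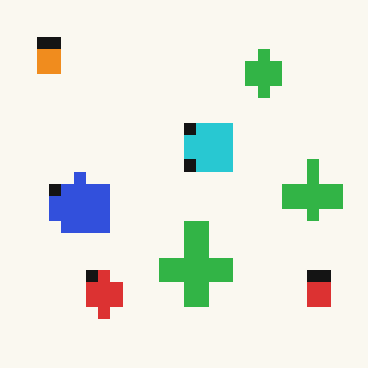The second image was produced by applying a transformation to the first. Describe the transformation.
Coarsely pixelated.

Shapes are reduced to large square blocks; fine edges and outlines are lost — a downscale-then-upscale (mosaic) effect.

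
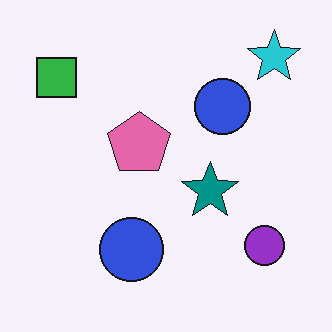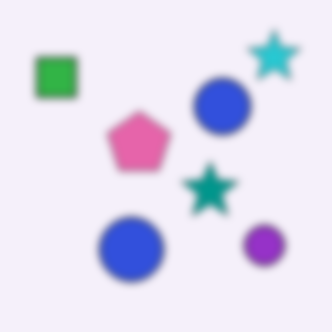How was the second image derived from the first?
Noticeably gaussian-blurred.

Shape edges and outlines are uniformly softened across the whole image.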